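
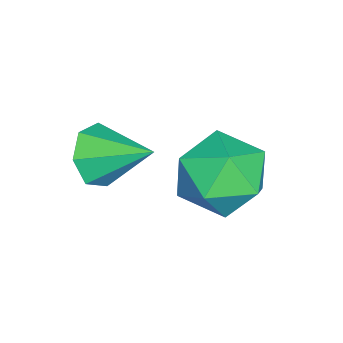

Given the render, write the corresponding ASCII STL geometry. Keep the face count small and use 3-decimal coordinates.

solid 
facet normal -0.136 -0.878 -0.458
outer loop
vertex 2.972 -0.33 0.144
vertex 2.731 -0.569 0.674
vertex 2.431 -0.277 0.203
endloop
endfacet
facet normal 0.015 0.807 -0.591
outer loop
vertex 2.972 -0.33 0.144
vertex 2.431 -0.277 0.203
vertex 2.889 0.449 1.206
endloop
endfacet
facet normal -0.137 -0.879 -0.457
outer loop
vertex 2.431 -0.277 0.203
vertex 2.731 -0.569 0.674
vertex 2.116 -0.444 0.618
endloop
endfacet
facet normal -0.664 0.716 -0.215
outer loop
vertex 2.431 -0.277 0.203
vertex 2.116 -0.444 0.618
vertex 2.889 0.449 1.206
endloop
endfacet
facet normal -0.136 -0.877 -0.460
outer loop
vertex 2.116 -0.444 0.618
vertex 2.731 -0.569 0.674
vertex 2.264 -0.706 1.074
endloop
endfacet
facet normal -0.796 0.376 0.475
outer loop
vertex 2.116 -0.444 0.618
vertex 2.264 -0.706 1.074
vertex 2.889 0.449 1.206
endloop
endfacet
facet normal -0.135 -0.878 -0.458
outer loop
vertex 2.264 -0.706 1.074
vertex 2.731 -0.569 0.674
vertex 2.763 -0.864 1.23
endloop
endfacet
facet normal -0.285 0.045 0.957
outer loop
vertex 2.264 -0.706 1.074
vertex 2.763 -0.864 1.23
vertex 2.889 0.449 1.206
endloop
endfacet
facet normal -0.137 -0.878 -0.458
outer loop
vertex 2.763 -0.864 1.23
vertex 2.731 -0.569 0.674
vertex 3.238 -0.801 0.967
endloop
endfacet
facet normal 0.487 -0.031 0.873
outer loop
vertex 2.763 -0.864 1.23
vertex 3.238 -0.801 0.967
vertex 2.889 0.449 1.206
endloop
endfacet
facet normal -0.137 -0.878 -0.458
outer loop
vertex 3.238 -0.801 0.967
vertex 2.731 -0.569 0.674
vertex 3.331 -0.563 0.483
endloop
endfacet
facet normal 0.937 0.208 0.282
outer loop
vertex 3.238 -0.801 0.967
vertex 3.331 -0.563 0.483
vertex 2.889 0.449 1.206
endloop
endfacet
facet normal -0.137 -0.878 -0.458
outer loop
vertex 3.331 -0.563 0.483
vertex 2.731 -0.569 0.674
vertex 2.972 -0.33 0.144
endloop
endfacet
facet normal 0.726 0.581 -0.369
outer loop
vertex 3.331 -0.563 0.483
vertex 2.972 -0.33 0.144
vertex 2.889 0.449 1.206
endloop
endfacet
facet normal -0.311 0.304 0.900
outer loop
vertex 1.02 1.805 -0.155
vertex 0.93 0.934 0.108
vertex 1.724 1.371 0.235
endloop
endfacet
facet normal 0.139 0.777 0.614
outer loop
vertex 1.02 1.805 -0.155
vertex 1.724 1.371 0.235
vertex 1.866 1.915 -0.486
endloop
endfacet
facet normal -0.133 0.991 -0.010
outer loop
vertex 1.02 1.805 -0.155
vertex 1.866 1.915 -0.486
vertex 1.16 1.815 -1.059
endloop
endfacet
facet normal -0.751 0.651 -0.109
outer loop
vertex 1.02 1.805 -0.155
vertex 1.16 1.815 -1.059
vertex 0.581 1.209 -0.692
endloop
endfacet
facet normal -0.862 0.226 0.454
outer loop
vertex 1.02 1.805 -0.155
vertex 0.581 1.209 -0.692
vertex 0.93 0.934 0.108
endloop
endfacet
facet normal 0.756 0.442 0.482
outer loop
vertex 1.866 1.915 -0.486
vertex 1.724 1.371 0.235
vertex 2.299 1.111 -0.428
endloop
endfacet
facet normal 0.027 -0.323 0.946
outer loop
vertex 1.724 1.371 0.235
vertex 0.93 0.934 0.108
vertex 1.72 0.505 -0.061
endloop
endfacet
facet normal -0.865 -0.450 0.223
outer loop
vertex 0.93 0.934 0.108
vertex 0.581 1.209 -0.692
vertex 1.014 0.405 -0.634
endloop
endfacet
facet normal -0.685 0.238 -0.688
outer loop
vertex 0.581 1.209 -0.692
vertex 1.16 1.815 -1.059
vertex 1.156 0.949 -1.355
endloop
endfacet
facet normal 0.316 0.789 -0.527
outer loop
vertex 1.16 1.815 -1.059
vertex 1.866 1.915 -0.486
vertex 1.95 1.386 -1.228
endloop
endfacet
facet normal 0.751 -0.651 0.109
outer loop
vertex 1.86 0.515 -0.965
vertex 2.299 1.111 -0.428
vertex 1.72 0.505 -0.061
endloop
endfacet
facet normal 0.133 -0.991 0.010
outer loop
vertex 1.86 0.515 -0.965
vertex 1.72 0.505 -0.061
vertex 1.014 0.405 -0.634
endloop
endfacet
facet normal -0.139 -0.777 -0.614
outer loop
vertex 1.86 0.515 -0.965
vertex 1.014 0.405 -0.634
vertex 1.156 0.949 -1.355
endloop
endfacet
facet normal 0.311 -0.304 -0.900
outer loop
vertex 1.86 0.515 -0.965
vertex 1.156 0.949 -1.355
vertex 1.95 1.386 -1.228
endloop
endfacet
facet normal 0.862 -0.226 -0.454
outer loop
vertex 1.86 0.515 -0.965
vertex 1.95 1.386 -1.228
vertex 2.299 1.111 -0.428
endloop
endfacet
facet normal 0.685 -0.238 0.688
outer loop
vertex 1.72 0.505 -0.061
vertex 2.299 1.111 -0.428
vertex 1.724 1.371 0.235
endloop
endfacet
facet normal -0.316 -0.789 0.527
outer loop
vertex 1.014 0.405 -0.634
vertex 1.72 0.505 -0.061
vertex 0.93 0.934 0.108
endloop
endfacet
facet normal -0.756 -0.442 -0.482
outer loop
vertex 1.156 0.949 -1.355
vertex 1.014 0.405 -0.634
vertex 0.581 1.209 -0.692
endloop
endfacet
facet normal -0.027 0.323 -0.946
outer loop
vertex 1.95 1.386 -1.228
vertex 1.156 0.949 -1.355
vertex 1.16 1.815 -1.059
endloop
endfacet
facet normal 0.865 0.450 -0.223
outer loop
vertex 2.299 1.111 -0.428
vertex 1.95 1.386 -1.228
vertex 1.866 1.915 -0.486
endloop
endfacet

endsolid


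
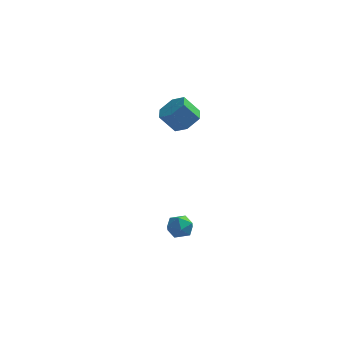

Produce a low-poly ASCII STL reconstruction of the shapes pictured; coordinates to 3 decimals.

solid 
facet normal 0.601 0.131 -0.788
outer loop
vertex -2.505 0.843 2.85
vertex -3.056 0.326 2.344
vertex -3.191 1.224 2.39
endloop
endfacet
facet normal 0.264 0.899 0.350
outer loop
vertex -2.505 0.843 2.85
vertex -3.191 1.224 2.39
vertex -3.293 0.672 3.883
endloop
endfacet
facet normal 0.264 0.899 0.350
outer loop
vertex -3.293 0.672 3.883
vertex -3.191 1.224 2.39
vertex -3.979 1.053 3.422
endloop
endfacet
facet normal -0.602 -0.131 0.788
outer loop
vertex -3.293 0.672 3.883
vertex -3.979 1.053 3.422
vertex -3.844 0.154 3.376
endloop
endfacet
facet normal 0.602 0.131 -0.788
outer loop
vertex -3.191 1.224 2.39
vertex -3.056 0.326 2.344
vertex -3.742 0.707 1.883
endloop
endfacet
facet normal -0.520 0.812 -0.263
outer loop
vertex -3.191 1.224 2.39
vertex -3.742 0.707 1.883
vertex -3.979 1.053 3.422
endloop
endfacet
facet normal -0.521 0.812 -0.263
outer loop
vertex -3.979 1.053 3.422
vertex -3.742 0.707 1.883
vertex -4.53 0.536 2.916
endloop
endfacet
facet normal -0.601 -0.131 0.788
outer loop
vertex -3.979 1.053 3.422
vertex -4.53 0.536 2.916
vertex -3.844 0.154 3.376
endloop
endfacet
facet normal 0.602 0.131 -0.788
outer loop
vertex -3.742 0.707 1.883
vertex -3.056 0.326 2.344
vertex -3.607 -0.192 1.837
endloop
endfacet
facet normal -0.785 -0.087 -0.613
outer loop
vertex -3.742 0.707 1.883
vertex -3.607 -0.192 1.837
vertex -4.53 0.536 2.916
endloop
endfacet
facet normal -0.785 -0.087 -0.613
outer loop
vertex -4.53 0.536 2.916
vertex -3.607 -0.192 1.837
vertex -4.395 -0.363 2.87
endloop
endfacet
facet normal -0.601 -0.131 0.788
outer loop
vertex -4.53 0.536 2.916
vertex -4.395 -0.363 2.87
vertex -3.844 0.154 3.376
endloop
endfacet
facet normal 0.602 0.131 -0.788
outer loop
vertex -3.607 -0.192 1.837
vertex -3.056 0.326 2.344
vertex -2.921 -0.573 2.298
endloop
endfacet
facet normal -0.264 -0.899 -0.350
outer loop
vertex -3.607 -0.192 1.837
vertex -2.921 -0.573 2.298
vertex -4.395 -0.363 2.87
endloop
endfacet
facet normal -0.264 -0.899 -0.350
outer loop
vertex -4.395 -0.363 2.87
vertex -2.921 -0.573 2.298
vertex -3.709 -0.744 3.33
endloop
endfacet
facet normal -0.601 -0.131 0.788
outer loop
vertex -4.395 -0.363 2.87
vertex -3.709 -0.744 3.33
vertex -3.844 0.154 3.376
endloop
endfacet
facet normal 0.601 0.131 -0.788
outer loop
vertex -2.921 -0.573 2.298
vertex -3.056 0.326 2.344
vertex -2.37 -0.056 2.804
endloop
endfacet
facet normal 0.521 -0.812 0.263
outer loop
vertex -2.921 -0.573 2.298
vertex -2.37 -0.056 2.804
vertex -3.709 -0.744 3.33
endloop
endfacet
facet normal 0.521 -0.812 0.263
outer loop
vertex -3.709 -0.744 3.33
vertex -2.37 -0.056 2.804
vertex -3.158 -0.227 3.837
endloop
endfacet
facet normal -0.602 -0.131 0.788
outer loop
vertex -3.709 -0.744 3.33
vertex -3.158 -0.227 3.837
vertex -3.844 0.154 3.376
endloop
endfacet
facet normal 0.601 0.131 -0.788
outer loop
vertex -2.37 -0.056 2.804
vertex -3.056 0.326 2.344
vertex -2.505 0.843 2.85
endloop
endfacet
facet normal 0.785 0.087 0.613
outer loop
vertex -2.37 -0.056 2.804
vertex -2.505 0.843 2.85
vertex -3.158 -0.227 3.837
endloop
endfacet
facet normal 0.785 0.087 0.613
outer loop
vertex -3.158 -0.227 3.837
vertex -2.505 0.843 2.85
vertex -3.293 0.672 3.883
endloop
endfacet
facet normal -0.602 -0.131 0.788
outer loop
vertex -3.158 -0.227 3.837
vertex -3.293 0.672 3.883
vertex -3.844 0.154 3.376
endloop
endfacet
facet normal 0.422 0.200 0.884
outer loop
vertex -2.798 -1.769 -3.413
vertex -3.045 -2.476 -3.135
vertex -2.332 -2.413 -3.49
endloop
endfacet
facet normal 0.777 0.520 0.354
outer loop
vertex -2.798 -1.769 -3.413
vertex -2.332 -2.413 -3.49
vertex -2.402 -1.896 -4.095
endloop
endfacet
facet normal 0.321 0.947 0.010
outer loop
vertex -2.798 -1.769 -3.413
vertex -2.402 -1.896 -4.095
vertex -3.159 -1.639 -4.114
endloop
endfacet
facet normal -0.316 0.890 0.328
outer loop
vertex -2.798 -1.769 -3.413
vertex -3.159 -1.639 -4.114
vertex -3.556 -1.998 -3.521
endloop
endfacet
facet normal -0.253 0.429 0.867
outer loop
vertex -2.798 -1.769 -3.413
vertex -3.556 -1.998 -3.521
vertex -3.045 -2.476 -3.135
endloop
endfacet
facet normal 0.995 0.016 -0.101
outer loop
vertex -2.402 -1.896 -4.095
vertex -2.332 -2.413 -3.49
vertex -2.404 -2.682 -4.239
endloop
endfacet
facet normal 0.421 -0.502 0.756
outer loop
vertex -2.332 -2.413 -3.49
vertex -3.045 -2.476 -3.135
vertex -2.801 -3.041 -3.646
endloop
endfacet
facet normal -0.673 -0.132 0.728
outer loop
vertex -3.045 -2.476 -3.135
vertex -3.556 -1.998 -3.521
vertex -3.558 -2.784 -3.665
endloop
endfacet
facet normal -0.775 0.615 -0.146
outer loop
vertex -3.556 -1.998 -3.521
vertex -3.159 -1.639 -4.114
vertex -3.628 -2.267 -4.27
endloop
endfacet
facet normal 0.257 0.707 -0.659
outer loop
vertex -3.159 -1.639 -4.114
vertex -2.402 -1.896 -4.095
vertex -2.915 -2.204 -4.625
endloop
endfacet
facet normal 0.316 -0.890 -0.328
outer loop
vertex -3.162 -2.911 -4.347
vertex -2.404 -2.682 -4.239
vertex -2.801 -3.041 -3.646
endloop
endfacet
facet normal -0.321 -0.947 -0.010
outer loop
vertex -3.162 -2.911 -4.347
vertex -2.801 -3.041 -3.646
vertex -3.558 -2.784 -3.665
endloop
endfacet
facet normal -0.777 -0.520 -0.354
outer loop
vertex -3.162 -2.911 -4.347
vertex -3.558 -2.784 -3.665
vertex -3.628 -2.267 -4.27
endloop
endfacet
facet normal -0.422 -0.200 -0.884
outer loop
vertex -3.162 -2.911 -4.347
vertex -3.628 -2.267 -4.27
vertex -2.915 -2.204 -4.625
endloop
endfacet
facet normal 0.253 -0.429 -0.867
outer loop
vertex -3.162 -2.911 -4.347
vertex -2.915 -2.204 -4.625
vertex -2.404 -2.682 -4.239
endloop
endfacet
facet normal 0.775 -0.615 0.146
outer loop
vertex -2.801 -3.041 -3.646
vertex -2.404 -2.682 -4.239
vertex -2.332 -2.413 -3.49
endloop
endfacet
facet normal -0.257 -0.707 0.659
outer loop
vertex -3.558 -2.784 -3.665
vertex -2.801 -3.041 -3.646
vertex -3.045 -2.476 -3.135
endloop
endfacet
facet normal -0.995 -0.016 0.101
outer loop
vertex -3.628 -2.267 -4.27
vertex -3.558 -2.784 -3.665
vertex -3.556 -1.998 -3.521
endloop
endfacet
facet normal -0.421 0.502 -0.756
outer loop
vertex -2.915 -2.204 -4.625
vertex -3.628 -2.267 -4.27
vertex -3.159 -1.639 -4.114
endloop
endfacet
facet normal 0.673 0.132 -0.728
outer loop
vertex -2.404 -2.682 -4.239
vertex -2.915 -2.204 -4.625
vertex -2.402 -1.896 -4.095
endloop
endfacet

endsolid


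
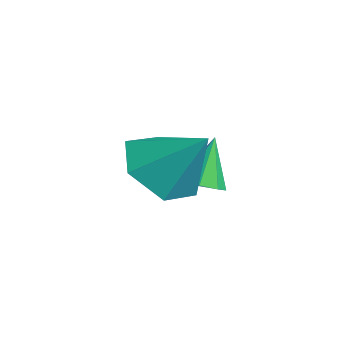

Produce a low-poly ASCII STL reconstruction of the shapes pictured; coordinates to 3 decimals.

solid 
facet normal -0.514 -0.482 -0.710
outer loop
vertex 0.743 1.901 -2.25
vertex 0.344 1.229 -1.505
vertex -0.181 2.142 -1.745
endloop
endfacet
facet normal 0.199 0.975 -0.102
outer loop
vertex 0.743 1.901 -2.25
vertex -0.181 2.142 -1.745
vertex 1.176 2.011 -0.355
endloop
endfacet
facet normal -0.514 -0.482 -0.709
outer loop
vertex -0.181 2.142 -1.745
vertex 0.344 1.229 -1.505
vertex -0.58 1.47 -0.999
endloop
endfacet
facet normal -0.414 0.775 0.477
outer loop
vertex -0.181 2.142 -1.745
vertex -0.58 1.47 -0.999
vertex 1.176 2.011 -0.355
endloop
endfacet
facet normal -0.514 -0.483 -0.709
outer loop
vertex -0.58 1.47 -0.999
vertex 0.344 1.229 -1.505
vertex -0.055 0.558 -0.759
endloop
endfacet
facet normal -0.355 0.041 0.934
outer loop
vertex -0.58 1.47 -0.999
vertex -0.055 0.558 -0.759
vertex 1.176 2.011 -0.355
endloop
endfacet
facet normal -0.514 -0.483 -0.709
outer loop
vertex -0.055 0.558 -0.759
vertex 0.344 1.229 -1.505
vertex 0.868 0.317 -1.264
endloop
endfacet
facet normal 0.315 -0.493 0.811
outer loop
vertex -0.055 0.558 -0.759
vertex 0.868 0.317 -1.264
vertex 1.176 2.011 -0.355
endloop
endfacet
facet normal -0.514 -0.483 -0.709
outer loop
vertex 0.868 0.317 -1.264
vertex 0.344 1.229 -1.505
vertex 1.267 0.988 -2.01
endloop
endfacet
facet normal 0.927 -0.293 0.232
outer loop
vertex 0.868 0.317 -1.264
vertex 1.267 0.988 -2.01
vertex 1.176 2.011 -0.355
endloop
endfacet
facet normal -0.514 -0.482 -0.710
outer loop
vertex 1.267 0.988 -2.01
vertex 0.344 1.229 -1.505
vertex 0.743 1.901 -2.25
endloop
endfacet
facet normal 0.870 0.440 -0.224
outer loop
vertex 1.267 0.988 -2.01
vertex 0.743 1.901 -2.25
vertex 1.176 2.011 -0.355
endloop
endfacet
facet normal 0.309 -0.348 -0.885
outer loop
vertex -1.393 2.737 -3.122
vertex -1.9 2.952 -3.384
vertex -1.343 3.175 -3.277
endloop
endfacet
facet normal 0.772 0.132 0.622
outer loop
vertex -1.393 2.737 -3.122
vertex -1.343 3.175 -3.277
vertex -2.36 3.468 -2.076
endloop
endfacet
facet normal 0.310 -0.349 -0.884
outer loop
vertex -1.343 3.175 -3.277
vertex -1.9 2.952 -3.384
vertex -1.619 3.482 -3.495
endloop
endfacet
facet normal 0.585 0.748 0.313
outer loop
vertex -1.343 3.175 -3.277
vertex -1.619 3.482 -3.495
vertex -2.36 3.468 -2.076
endloop
endfacet
facet normal 0.310 -0.350 -0.884
outer loop
vertex -1.619 3.482 -3.495
vertex -1.9 2.952 -3.384
vertex -2.06 3.478 -3.648
endloop
endfacet
facet normal -0.011 1.000 0.004
outer loop
vertex -1.619 3.482 -3.495
vertex -2.06 3.478 -3.648
vertex -2.36 3.468 -2.076
endloop
endfacet
facet normal 0.311 -0.349 -0.884
outer loop
vertex -2.06 3.478 -3.648
vertex -1.9 2.952 -3.384
vertex -2.408 3.166 -3.647
endloop
endfacet
facet normal -0.663 0.739 -0.122
outer loop
vertex -2.06 3.478 -3.648
vertex -2.408 3.166 -3.647
vertex -2.36 3.468 -2.076
endloop
endfacet
facet normal 0.311 -0.349 -0.884
outer loop
vertex -2.408 3.166 -3.647
vertex -1.9 2.952 -3.384
vertex -2.458 2.729 -3.492
endloop
endfacet
facet normal -0.993 0.116 0.008
outer loop
vertex -2.408 3.166 -3.647
vertex -2.458 2.729 -3.492
vertex -2.36 3.468 -2.076
endloop
endfacet
facet normal 0.311 -0.349 -0.884
outer loop
vertex -2.458 2.729 -3.492
vertex -1.9 2.952 -3.384
vertex -2.182 2.422 -3.274
endloop
endfacet
facet normal -0.806 -0.500 0.317
outer loop
vertex -2.458 2.729 -3.492
vertex -2.182 2.422 -3.274
vertex -2.36 3.468 -2.076
endloop
endfacet
facet normal 0.309 -0.348 -0.885
outer loop
vertex -2.182 2.422 -3.274
vertex -1.9 2.952 -3.384
vertex -1.741 2.425 -3.121
endloop
endfacet
facet normal -0.212 -0.752 0.625
outer loop
vertex -2.182 2.422 -3.274
vertex -1.741 2.425 -3.121
vertex -2.36 3.468 -2.076
endloop
endfacet
facet normal 0.310 -0.348 -0.885
outer loop
vertex -1.741 2.425 -3.121
vertex -1.9 2.952 -3.384
vertex -1.393 2.737 -3.122
endloop
endfacet
facet normal 0.442 -0.490 0.751
outer loop
vertex -1.741 2.425 -3.121
vertex -1.393 2.737 -3.122
vertex -2.36 3.468 -2.076
endloop
endfacet

endsolid


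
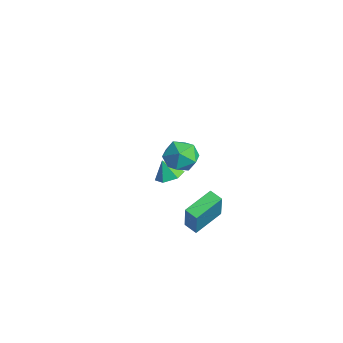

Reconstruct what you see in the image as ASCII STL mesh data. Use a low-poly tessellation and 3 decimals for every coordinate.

solid 
facet normal 0.351 0.224 -0.909
outer loop
vertex -1.979 -0.162 -3.988
vertex -2.811 -0.28 -4.338
vertex -2.556 0.541 -4.037
endloop
endfacet
facet normal 0.396 0.383 0.834
outer loop
vertex -1.979 -0.162 -3.988
vertex -2.556 0.541 -4.037
vertex -3.249 -0.56 -3.202
endloop
endfacet
facet normal 0.351 0.224 -0.909
outer loop
vertex -2.556 0.541 -4.037
vertex -2.811 -0.28 -4.338
vertex -3.388 0.423 -4.387
endloop
endfacet
facet normal -0.360 0.697 0.620
outer loop
vertex -2.556 0.541 -4.037
vertex -3.388 0.423 -4.387
vertex -3.249 -0.56 -3.202
endloop
endfacet
facet normal 0.351 0.225 -0.909
outer loop
vertex -3.388 0.423 -4.387
vertex -2.811 -0.28 -4.338
vertex -3.642 -0.398 -4.688
endloop
endfacet
facet normal -0.943 0.193 0.270
outer loop
vertex -3.388 0.423 -4.387
vertex -3.642 -0.398 -4.688
vertex -3.249 -0.56 -3.202
endloop
endfacet
facet normal 0.351 0.225 -0.909
outer loop
vertex -3.642 -0.398 -4.688
vertex -2.811 -0.28 -4.338
vertex -3.065 -1.1 -4.639
endloop
endfacet
facet normal -0.770 -0.623 0.136
outer loop
vertex -3.642 -0.398 -4.688
vertex -3.065 -1.1 -4.639
vertex -3.249 -0.56 -3.202
endloop
endfacet
facet normal 0.351 0.225 -0.909
outer loop
vertex -3.065 -1.1 -4.639
vertex -2.811 -0.28 -4.338
vertex -2.234 -0.982 -4.289
endloop
endfacet
facet normal -0.014 -0.937 0.350
outer loop
vertex -3.065 -1.1 -4.639
vertex -2.234 -0.982 -4.289
vertex -3.249 -0.56 -3.202
endloop
endfacet
facet normal 0.351 0.225 -0.909
outer loop
vertex -2.234 -0.982 -4.289
vertex -2.811 -0.28 -4.338
vertex -1.979 -0.162 -3.988
endloop
endfacet
facet normal 0.569 -0.433 0.699
outer loop
vertex -2.234 -0.982 -4.289
vertex -1.979 -0.162 -3.988
vertex -3.249 -0.56 -3.202
endloop
endfacet
facet normal -0.951 0.235 -0.199
outer loop
vertex 3.207 -2.336 2.237
vertex 2.864 -3.12 2.951
vertex 3.046 -2.08 3.309
endloop
endfacet
facet normal -0.528 0.805 -0.271
outer loop
vertex 3.207 -2.336 2.237
vertex 3.046 -2.08 3.309
vertex 3.934 -1.68 2.768
endloop
endfacet
facet normal -0.031 0.649 -0.760
outer loop
vertex 3.207 -2.336 2.237
vertex 3.934 -1.68 2.768
vertex 4.301 -2.473 2.076
endloop
endfacet
facet normal -0.148 -0.016 -0.989
outer loop
vertex 3.207 -2.336 2.237
vertex 4.301 -2.473 2.076
vertex 3.639 -3.362 2.189
endloop
endfacet
facet normal -0.717 -0.272 -0.642
outer loop
vertex 3.207 -2.336 2.237
vertex 3.639 -3.362 2.189
vertex 2.864 -3.12 2.951
endloop
endfacet
facet normal -0.198 0.915 0.352
outer loop
vertex 3.934 -1.68 2.768
vertex 3.046 -2.08 3.309
vertex 4.041 -2.058 3.811
endloop
endfacet
facet normal -0.883 -0.007 0.469
outer loop
vertex 3.046 -2.08 3.309
vertex 2.864 -3.12 2.951
vertex 3.379 -2.947 3.924
endloop
endfacet
facet normal -0.503 -0.828 -0.248
outer loop
vertex 2.864 -3.12 2.951
vertex 3.639 -3.362 2.189
vertex 3.746 -3.74 3.232
endloop
endfacet
facet normal 0.417 -0.414 -0.809
outer loop
vertex 3.639 -3.362 2.189
vertex 4.301 -2.473 2.076
vertex 4.634 -3.34 2.691
endloop
endfacet
facet normal 0.606 0.663 -0.439
outer loop
vertex 4.301 -2.473 2.076
vertex 3.934 -1.68 2.768
vertex 4.816 -2.3 3.049
endloop
endfacet
facet normal 0.148 0.016 0.989
outer loop
vertex 4.473 -3.084 3.763
vertex 4.041 -2.058 3.811
vertex 3.379 -2.947 3.924
endloop
endfacet
facet normal 0.031 -0.649 0.760
outer loop
vertex 4.473 -3.084 3.763
vertex 3.379 -2.947 3.924
vertex 3.746 -3.74 3.232
endloop
endfacet
facet normal 0.528 -0.805 0.271
outer loop
vertex 4.473 -3.084 3.763
vertex 3.746 -3.74 3.232
vertex 4.634 -3.34 2.691
endloop
endfacet
facet normal 0.951 -0.235 0.199
outer loop
vertex 4.473 -3.084 3.763
vertex 4.634 -3.34 2.691
vertex 4.816 -2.3 3.049
endloop
endfacet
facet normal 0.717 0.272 0.642
outer loop
vertex 4.473 -3.084 3.763
vertex 4.816 -2.3 3.049
vertex 4.041 -2.058 3.811
endloop
endfacet
facet normal -0.417 0.414 0.809
outer loop
vertex 3.379 -2.947 3.924
vertex 4.041 -2.058 3.811
vertex 3.046 -2.08 3.309
endloop
endfacet
facet normal -0.606 -0.663 0.439
outer loop
vertex 3.746 -3.74 3.232
vertex 3.379 -2.947 3.924
vertex 2.864 -3.12 2.951
endloop
endfacet
facet normal 0.198 -0.915 -0.352
outer loop
vertex 4.634 -3.34 2.691
vertex 3.746 -3.74 3.232
vertex 3.639 -3.362 2.189
endloop
endfacet
facet normal 0.883 0.007 -0.469
outer loop
vertex 4.816 -2.3 3.049
vertex 4.634 -3.34 2.691
vertex 4.301 -2.473 2.076
endloop
endfacet
facet normal 0.503 0.828 0.248
outer loop
vertex 4.041 -2.058 3.811
vertex 4.816 -2.3 3.049
vertex 3.934 -1.68 2.768
endloop
endfacet
facet normal -0.885 -0.377 0.272
outer loop
vertex 2.238 -1.689 -3.06
vertex 1.623 0.146 -2.518
vertex 1.486 -1.354 -5.046
endloop
endfacet
facet normal 0.306 -0.913 -0.270
outer loop
vertex 2.257 -1.026 -5.282
vertex 2.238 -1.689 -3.06
vertex 1.486 -1.354 -5.046
endloop
endfacet
facet normal -0.886 -0.376 0.271
outer loop
vertex 1.486 -1.354 -5.046
vertex 1.623 0.146 -2.518
vertex 0.872 0.482 -4.504
endloop
endfacet
facet normal -0.349 0.156 -0.924
outer loop
vertex 0.872 0.482 -4.504
vertex 2.257 -1.026 -5.282
vertex 1.486 -1.354 -5.046
endloop
endfacet
facet normal 0.349 -0.156 0.924
outer loop
vertex 2.238 -1.689 -3.06
vertex 2.394 0.474 -2.754
vertex 1.623 0.146 -2.518
endloop
endfacet
facet normal 0.305 -0.913 -0.270
outer loop
vertex 3.008 -1.362 -3.296
vertex 2.238 -1.689 -3.06
vertex 2.257 -1.026 -5.282
endloop
endfacet
facet normal 0.349 -0.156 0.924
outer loop
vertex 3.008 -1.362 -3.296
vertex 2.394 0.474 -2.754
vertex 2.238 -1.689 -3.06
endloop
endfacet
facet normal -0.306 0.913 0.270
outer loop
vertex 1.623 0.146 -2.518
vertex 2.394 0.474 -2.754
vertex 0.872 0.482 -4.504
endloop
endfacet
facet normal -0.349 0.156 -0.924
outer loop
vertex 1.642 0.809 -4.74
vertex 2.257 -1.026 -5.282
vertex 0.872 0.482 -4.504
endloop
endfacet
facet normal -0.305 0.913 0.270
outer loop
vertex 0.872 0.482 -4.504
vertex 2.394 0.474 -2.754
vertex 1.642 0.809 -4.74
endloop
endfacet
facet normal 0.886 0.377 -0.271
outer loop
vertex 1.642 0.809 -4.74
vertex 3.008 -1.362 -3.296
vertex 2.257 -1.026 -5.282
endloop
endfacet
facet normal 0.886 0.376 -0.272
outer loop
vertex 2.394 0.474 -2.754
vertex 3.008 -1.362 -3.296
vertex 1.642 0.809 -4.74
endloop
endfacet

endsolid


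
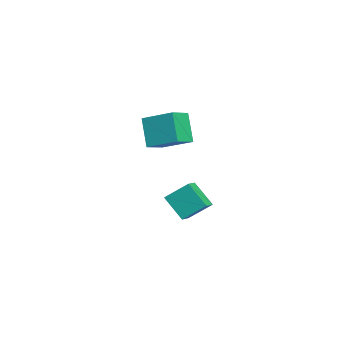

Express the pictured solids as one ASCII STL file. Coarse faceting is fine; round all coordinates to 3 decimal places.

solid 
facet normal -0.850 0.457 -0.264
outer loop
vertex -1.989 -2.605 2.978
vertex -1.266 -0.82 3.739
vertex -1.21 -2.171 1.221
endloop
endfacet
facet normal -0.349 -0.862 -0.368
outer loop
vertex -0.114 -2.76 1.561
vertex -1.989 -2.605 2.978
vertex -1.21 -2.171 1.221
endloop
endfacet
facet normal -0.850 0.456 -0.264
outer loop
vertex -1.21 -2.171 1.221
vertex -1.266 -0.82 3.739
vertex -0.488 -0.386 1.982
endloop
endfacet
facet normal 0.395 0.220 -0.892
outer loop
vertex -0.488 -0.386 1.982
vertex -0.114 -2.76 1.561
vertex -1.21 -2.171 1.221
endloop
endfacet
facet normal -0.395 -0.220 0.892
outer loop
vertex -1.989 -2.605 2.978
vertex -0.17 -1.409 4.079
vertex -1.266 -0.82 3.739
endloop
endfacet
facet normal -0.349 -0.862 -0.367
outer loop
vertex -0.892 -3.194 3.318
vertex -1.989 -2.605 2.978
vertex -0.114 -2.76 1.561
endloop
endfacet
facet normal -0.395 -0.221 0.892
outer loop
vertex -0.892 -3.194 3.318
vertex -0.17 -1.409 4.079
vertex -1.989 -2.605 2.978
endloop
endfacet
facet normal 0.349 0.862 0.368
outer loop
vertex -1.266 -0.82 3.739
vertex -0.17 -1.409 4.079
vertex -0.488 -0.386 1.982
endloop
endfacet
facet normal 0.395 0.220 -0.892
outer loop
vertex 0.609 -0.975 2.322
vertex -0.114 -2.76 1.561
vertex -0.488 -0.386 1.982
endloop
endfacet
facet normal 0.349 0.862 0.368
outer loop
vertex -0.488 -0.386 1.982
vertex -0.17 -1.409 4.079
vertex 0.609 -0.975 2.322
endloop
endfacet
facet normal 0.850 -0.457 0.264
outer loop
vertex 0.609 -0.975 2.322
vertex -0.892 -3.194 3.318
vertex -0.114 -2.76 1.561
endloop
endfacet
facet normal 0.850 -0.456 0.264
outer loop
vertex -0.17 -1.409 4.079
vertex -0.892 -3.194 3.318
vertex 0.609 -0.975 2.322
endloop
endfacet
facet normal -0.950 0.224 -0.218
outer loop
vertex -4.11 -2.361 -3.414
vertex -4.055 -1.021 -2.275
vertex -3.543 -1.255 -4.744
endloop
endfacet
facet normal -0.031 -0.762 -0.647
outer loop
vertex -2.765 -1.439 -4.565
vertex -4.11 -2.361 -3.414
vertex -3.543 -1.255 -4.744
endloop
endfacet
facet normal -0.950 0.224 -0.218
outer loop
vertex -3.543 -1.255 -4.744
vertex -4.055 -1.021 -2.275
vertex -3.488 0.085 -3.605
endloop
endfacet
facet normal 0.312 0.608 -0.730
outer loop
vertex -3.488 0.085 -3.605
vertex -2.765 -1.439 -4.565
vertex -3.543 -1.255 -4.744
endloop
endfacet
facet normal -0.312 -0.608 0.730
outer loop
vertex -4.11 -2.361 -3.414
vertex -3.277 -1.205 -2.096
vertex -4.055 -1.021 -2.275
endloop
endfacet
facet normal -0.031 -0.762 -0.647
outer loop
vertex -3.332 -2.545 -3.235
vertex -4.11 -2.361 -3.414
vertex -2.765 -1.439 -4.565
endloop
endfacet
facet normal -0.312 -0.608 0.730
outer loop
vertex -3.332 -2.545 -3.235
vertex -3.277 -1.205 -2.096
vertex -4.11 -2.361 -3.414
endloop
endfacet
facet normal 0.031 0.762 0.647
outer loop
vertex -4.055 -1.021 -2.275
vertex -3.277 -1.205 -2.096
vertex -3.488 0.085 -3.605
endloop
endfacet
facet normal 0.312 0.608 -0.730
outer loop
vertex -2.71 -0.099 -3.426
vertex -2.765 -1.439 -4.565
vertex -3.488 0.085 -3.605
endloop
endfacet
facet normal 0.031 0.762 0.647
outer loop
vertex -3.488 0.085 -3.605
vertex -3.277 -1.205 -2.096
vertex -2.71 -0.099 -3.426
endloop
endfacet
facet normal 0.950 -0.224 0.218
outer loop
vertex -2.71 -0.099 -3.426
vertex -3.332 -2.545 -3.235
vertex -2.765 -1.439 -4.565
endloop
endfacet
facet normal 0.950 -0.224 0.218
outer loop
vertex -3.277 -1.205 -2.096
vertex -3.332 -2.545 -3.235
vertex -2.71 -0.099 -3.426
endloop
endfacet

endsolid


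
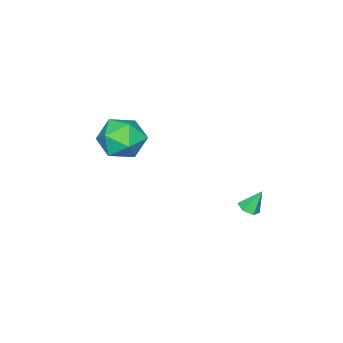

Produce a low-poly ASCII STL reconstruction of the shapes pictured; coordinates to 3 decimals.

solid 
facet normal 0.315 -0.359 -0.879
outer loop
vertex 1.29 3.411 -1.933
vertex 0.77 3.393 -2.112
vertex 1.072 3.847 -2.189
endloop
endfacet
facet normal 0.688 0.591 0.421
outer loop
vertex 1.29 3.411 -1.933
vertex 1.072 3.847 -2.189
vertex 0.39 3.827 -1.048
endloop
endfacet
facet normal 0.313 -0.358 -0.880
outer loop
vertex 1.072 3.847 -2.189
vertex 0.77 3.393 -2.112
vertex 0.552 3.829 -2.367
endloop
endfacet
facet normal -0.034 0.999 -0.003
outer loop
vertex 1.072 3.847 -2.189
vertex 0.552 3.829 -2.367
vertex 0.39 3.827 -1.048
endloop
endfacet
facet normal 0.316 -0.356 -0.879
outer loop
vertex 0.552 3.829 -2.367
vertex 0.77 3.393 -2.112
vertex 0.251 3.375 -2.291
endloop
endfacet
facet normal -0.837 0.538 -0.102
outer loop
vertex 0.552 3.829 -2.367
vertex 0.251 3.375 -2.291
vertex 0.39 3.827 -1.048
endloop
endfacet
facet normal 0.315 -0.359 -0.878
outer loop
vertex 0.251 3.375 -2.291
vertex 0.77 3.393 -2.112
vertex 0.469 2.94 -2.035
endloop
endfacet
facet normal -0.918 -0.329 0.222
outer loop
vertex 0.251 3.375 -2.291
vertex 0.469 2.94 -2.035
vertex 0.39 3.827 -1.048
endloop
endfacet
facet normal 0.315 -0.359 -0.879
outer loop
vertex 0.469 2.94 -2.035
vertex 0.77 3.393 -2.112
vertex 0.989 2.958 -1.856
endloop
endfacet
facet normal -0.197 -0.737 0.647
outer loop
vertex 0.469 2.94 -2.035
vertex 0.989 2.958 -1.856
vertex 0.39 3.827 -1.048
endloop
endfacet
facet normal 0.315 -0.359 -0.879
outer loop
vertex 0.989 2.958 -1.856
vertex 0.77 3.393 -2.112
vertex 1.29 3.411 -1.933
endloop
endfacet
facet normal 0.606 -0.276 0.746
outer loop
vertex 0.989 2.958 -1.856
vertex 1.29 3.411 -1.933
vertex 0.39 3.827 -1.048
endloop
endfacet
facet normal 0.047 0.853 0.519
outer loop
vertex 1.614 -1.446 0.995
vertex 2.149 -2.049 1.938
vertex 2.85 -1.545 1.047
endloop
endfacet
facet normal 0.086 0.980 -0.182
outer loop
vertex 1.614 -1.446 0.995
vertex 2.85 -1.545 1.047
vertex 2.26 -1.694 -0.034
endloop
endfacet
facet normal -0.502 0.715 -0.487
outer loop
vertex 1.614 -1.446 0.995
vertex 2.26 -1.694 -0.034
vertex 1.195 -2.29 0.188
endloop
endfacet
facet normal -0.905 0.425 0.025
outer loop
vertex 1.614 -1.446 0.995
vertex 1.195 -2.29 0.188
vertex 1.126 -2.509 1.408
endloop
endfacet
facet normal -0.565 0.511 0.648
outer loop
vertex 1.614 -1.446 0.995
vertex 1.126 -2.509 1.408
vertex 2.149 -2.049 1.938
endloop
endfacet
facet normal 0.648 0.622 -0.439
outer loop
vertex 2.26 -1.694 -0.034
vertex 2.85 -1.545 1.047
vertex 3.194 -2.451 0.272
endloop
endfacet
facet normal 0.584 0.418 0.696
outer loop
vertex 2.85 -1.545 1.047
vertex 2.149 -2.049 1.938
vertex 3.125 -2.67 1.492
endloop
endfacet
facet normal -0.407 -0.137 0.903
outer loop
vertex 2.149 -2.049 1.938
vertex 1.126 -2.509 1.408
vertex 2.06 -3.266 1.714
endloop
endfacet
facet normal -0.956 -0.275 -0.103
outer loop
vertex 1.126 -2.509 1.408
vertex 1.195 -2.29 0.188
vertex 1.47 -3.415 0.633
endloop
endfacet
facet normal -0.303 0.194 -0.933
outer loop
vertex 1.195 -2.29 0.188
vertex 2.26 -1.694 -0.034
vertex 2.171 -2.911 -0.258
endloop
endfacet
facet normal 0.905 -0.425 -0.025
outer loop
vertex 2.706 -3.514 0.685
vertex 3.194 -2.451 0.272
vertex 3.125 -2.67 1.492
endloop
endfacet
facet normal 0.502 -0.715 0.487
outer loop
vertex 2.706 -3.514 0.685
vertex 3.125 -2.67 1.492
vertex 2.06 -3.266 1.714
endloop
endfacet
facet normal -0.086 -0.980 0.182
outer loop
vertex 2.706 -3.514 0.685
vertex 2.06 -3.266 1.714
vertex 1.47 -3.415 0.633
endloop
endfacet
facet normal -0.047 -0.853 -0.519
outer loop
vertex 2.706 -3.514 0.685
vertex 1.47 -3.415 0.633
vertex 2.171 -2.911 -0.258
endloop
endfacet
facet normal 0.565 -0.511 -0.648
outer loop
vertex 2.706 -3.514 0.685
vertex 2.171 -2.911 -0.258
vertex 3.194 -2.451 0.272
endloop
endfacet
facet normal 0.956 0.275 0.103
outer loop
vertex 3.125 -2.67 1.492
vertex 3.194 -2.451 0.272
vertex 2.85 -1.545 1.047
endloop
endfacet
facet normal 0.303 -0.194 0.933
outer loop
vertex 2.06 -3.266 1.714
vertex 3.125 -2.67 1.492
vertex 2.149 -2.049 1.938
endloop
endfacet
facet normal -0.648 -0.622 0.439
outer loop
vertex 1.47 -3.415 0.633
vertex 2.06 -3.266 1.714
vertex 1.126 -2.509 1.408
endloop
endfacet
facet normal -0.584 -0.418 -0.696
outer loop
vertex 2.171 -2.911 -0.258
vertex 1.47 -3.415 0.633
vertex 1.195 -2.29 0.188
endloop
endfacet
facet normal 0.407 0.137 -0.903
outer loop
vertex 3.194 -2.451 0.272
vertex 2.171 -2.911 -0.258
vertex 2.26 -1.694 -0.034
endloop
endfacet

endsolid


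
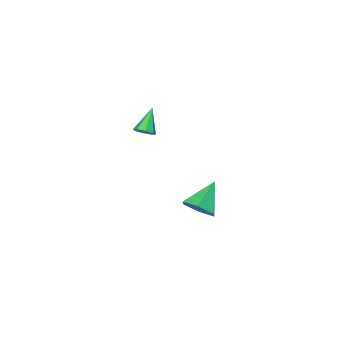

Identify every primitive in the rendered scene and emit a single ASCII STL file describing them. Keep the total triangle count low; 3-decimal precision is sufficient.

solid 
facet normal 0.770 0.232 -0.595
outer loop
vertex 4.322 1.883 -0.064
vertex 3.823 2.298 -0.548
vertex 4.189 2.67 0.071
endloop
endfacet
facet normal 0.242 -0.124 0.962
outer loop
vertex 4.322 1.883 -0.064
vertex 4.189 2.67 0.071
vertex 2.637 1.942 0.368
endloop
endfacet
facet normal 0.770 0.231 -0.594
outer loop
vertex 4.189 2.67 0.071
vertex 3.823 2.298 -0.548
vertex 3.69 3.086 -0.414
endloop
endfacet
facet normal -0.167 0.657 0.735
outer loop
vertex 4.189 2.67 0.071
vertex 3.69 3.086 -0.414
vertex 2.637 1.942 0.368
endloop
endfacet
facet normal 0.770 0.231 -0.595
outer loop
vertex 3.69 3.086 -0.414
vertex 3.823 2.298 -0.548
vertex 3.324 2.713 -1.033
endloop
endfacet
facet normal -0.729 0.684 0.019
outer loop
vertex 3.69 3.086 -0.414
vertex 3.324 2.713 -1.033
vertex 2.637 1.942 0.368
endloop
endfacet
facet normal 0.770 0.230 -0.595
outer loop
vertex 3.324 2.713 -1.033
vertex 3.823 2.298 -0.548
vertex 3.456 1.925 -1.167
endloop
endfacet
facet normal -0.881 -0.068 -0.469
outer loop
vertex 3.324 2.713 -1.033
vertex 3.456 1.925 -1.167
vertex 2.637 1.942 0.368
endloop
endfacet
facet normal 0.770 0.231 -0.595
outer loop
vertex 3.456 1.925 -1.167
vertex 3.823 2.298 -0.548
vertex 3.955 1.51 -0.683
endloop
endfacet
facet normal -0.471 -0.848 -0.242
outer loop
vertex 3.456 1.925 -1.167
vertex 3.955 1.51 -0.683
vertex 2.637 1.942 0.368
endloop
endfacet
facet normal 0.770 0.231 -0.595
outer loop
vertex 3.955 1.51 -0.683
vertex 3.823 2.298 -0.548
vertex 4.322 1.883 -0.064
endloop
endfacet
facet normal 0.091 -0.876 0.474
outer loop
vertex 3.955 1.51 -0.683
vertex 4.322 1.883 -0.064
vertex 2.637 1.942 0.368
endloop
endfacet
facet normal 0.637 0.367 -0.678
outer loop
vertex 2.296 -3.897 0.118
vertex 1.943 -3.541 -0.021
vertex 2.327 -3.561 0.329
endloop
endfacet
facet normal 0.511 -0.491 0.706
outer loop
vertex 2.296 -3.897 0.118
vertex 2.327 -3.561 0.329
vertex 1.077 -4.039 0.901
endloop
endfacet
facet normal 0.637 0.367 -0.678
outer loop
vertex 2.327 -3.561 0.329
vertex 1.943 -3.541 -0.021
vertex 2.134 -3.213 0.336
endloop
endfacet
facet normal 0.353 0.177 0.919
outer loop
vertex 2.327 -3.561 0.329
vertex 2.134 -3.213 0.336
vertex 1.077 -4.039 0.901
endloop
endfacet
facet normal 0.638 0.366 -0.678
outer loop
vertex 2.134 -3.213 0.336
vertex 1.943 -3.541 -0.021
vertex 1.829 -3.057 0.133
endloop
endfacet
facet normal -0.139 0.674 0.726
outer loop
vertex 2.134 -3.213 0.336
vertex 1.829 -3.057 0.133
vertex 1.077 -4.039 0.901
endloop
endfacet
facet normal 0.638 0.366 -0.677
outer loop
vertex 1.829 -3.057 0.133
vertex 1.943 -3.541 -0.021
vertex 1.591 -3.184 -0.16
endloop
endfacet
facet normal -0.671 0.702 0.241
outer loop
vertex 1.829 -3.057 0.133
vertex 1.591 -3.184 -0.16
vertex 1.077 -4.039 0.901
endloop
endfacet
facet normal 0.639 0.366 -0.677
outer loop
vertex 1.591 -3.184 -0.16
vertex 1.943 -3.541 -0.021
vertex 1.56 -3.52 -0.371
endloop
endfacet
facet normal -0.935 0.246 -0.255
outer loop
vertex 1.591 -3.184 -0.16
vertex 1.56 -3.52 -0.371
vertex 1.077 -4.039 0.901
endloop
endfacet
facet normal 0.639 0.366 -0.677
outer loop
vertex 1.56 -3.52 -0.371
vertex 1.943 -3.541 -0.021
vertex 1.753 -3.868 -0.377
endloop
endfacet
facet normal -0.777 -0.423 -0.467
outer loop
vertex 1.56 -3.52 -0.371
vertex 1.753 -3.868 -0.377
vertex 1.077 -4.039 0.901
endloop
endfacet
facet normal 0.637 0.368 -0.678
outer loop
vertex 1.753 -3.868 -0.377
vertex 1.943 -3.541 -0.021
vertex 2.058 -4.024 -0.175
endloop
endfacet
facet normal -0.287 -0.918 -0.275
outer loop
vertex 1.753 -3.868 -0.377
vertex 2.058 -4.024 -0.175
vertex 1.077 -4.039 0.901
endloop
endfacet
facet normal 0.637 0.368 -0.677
outer loop
vertex 2.058 -4.024 -0.175
vertex 1.943 -3.541 -0.021
vertex 2.296 -3.897 0.118
endloop
endfacet
facet normal 0.246 -0.946 0.211
outer loop
vertex 2.058 -4.024 -0.175
vertex 2.296 -3.897 0.118
vertex 1.077 -4.039 0.901
endloop
endfacet

endsolid


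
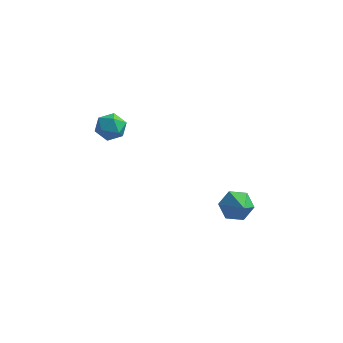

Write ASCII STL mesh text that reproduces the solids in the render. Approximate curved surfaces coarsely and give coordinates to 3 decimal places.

solid 
facet normal -0.339 0.694 -0.635
outer loop
vertex 2.06 3.57 -4.681
vertex 1.675 3.884 -4.132
vertex 2.369 4.1 -4.267
endloop
endfacet
facet normal 0.908 -0.310 -0.281
outer loop
vertex 2.06 3.57 -4.681
vertex 2.369 4.1 -4.267
vertex 2.265 2.676 -3.028
endloop
endfacet
facet normal -0.339 0.693 -0.636
outer loop
vertex 2.369 4.1 -4.267
vertex 1.675 3.884 -4.132
vertex 1.984 4.414 -3.719
endloop
endfacet
facet normal 0.853 0.306 0.424
outer loop
vertex 2.369 4.1 -4.267
vertex 1.984 4.414 -3.719
vertex 2.265 2.676 -3.028
endloop
endfacet
facet normal -0.340 0.693 -0.635
outer loop
vertex 1.984 4.414 -3.719
vertex 1.675 3.884 -4.132
vertex 1.289 4.197 -3.584
endloop
endfacet
facet normal 0.062 0.377 0.924
outer loop
vertex 1.984 4.414 -3.719
vertex 1.289 4.197 -3.584
vertex 2.265 2.676 -3.028
endloop
endfacet
facet normal -0.339 0.694 -0.635
outer loop
vertex 1.289 4.197 -3.584
vertex 1.675 3.884 -4.132
vertex 0.98 3.667 -3.998
endloop
endfacet
facet normal -0.674 -0.169 0.719
outer loop
vertex 1.289 4.197 -3.584
vertex 0.98 3.667 -3.998
vertex 2.265 2.676 -3.028
endloop
endfacet
facet normal -0.339 0.694 -0.635
outer loop
vertex 0.98 3.667 -3.998
vertex 1.675 3.884 -4.132
vertex 1.365 3.354 -4.546
endloop
endfacet
facet normal -0.618 -0.786 0.015
outer loop
vertex 0.98 3.667 -3.998
vertex 1.365 3.354 -4.546
vertex 2.265 2.676 -3.028
endloop
endfacet
facet normal -0.339 0.694 -0.635
outer loop
vertex 1.365 3.354 -4.546
vertex 1.675 3.884 -4.132
vertex 2.06 3.57 -4.681
endloop
endfacet
facet normal 0.172 -0.857 -0.485
outer loop
vertex 1.365 3.354 -4.546
vertex 2.06 3.57 -4.681
vertex 2.265 2.676 -3.028
endloop
endfacet
facet normal -0.622 0.631 0.464
outer loop
vertex -3.443 2.653 1.17
vertex -3.469 2.232 1.708
vertex -2.993 2.722 1.68
endloop
endfacet
facet normal -0.181 0.983 0.027
outer loop
vertex -3.443 2.653 1.17
vertex -2.993 2.722 1.68
vertex -2.785 2.778 1.031
endloop
endfacet
facet normal -0.271 0.725 -0.633
outer loop
vertex -3.443 2.653 1.17
vertex -2.785 2.778 1.031
vertex -3.133 2.322 0.658
endloop
endfacet
facet normal -0.769 0.213 -0.603
outer loop
vertex -3.443 2.653 1.17
vertex -3.133 2.322 0.658
vertex -3.555 1.985 1.077
endloop
endfacet
facet normal -0.985 0.155 0.074
outer loop
vertex -3.443 2.653 1.17
vertex -3.555 1.985 1.077
vertex -3.469 2.232 1.708
endloop
endfacet
facet normal 0.488 0.842 0.229
outer loop
vertex -2.785 2.778 1.031
vertex -2.993 2.722 1.68
vertex -2.405 2.435 1.483
endloop
endfacet
facet normal -0.226 0.273 0.935
outer loop
vertex -2.993 2.722 1.68
vertex -3.469 2.232 1.708
vertex -2.827 2.098 1.902
endloop
endfacet
facet normal -0.812 -0.497 0.305
outer loop
vertex -3.469 2.232 1.708
vertex -3.555 1.985 1.077
vertex -3.175 1.642 1.529
endloop
endfacet
facet normal -0.462 -0.404 -0.790
outer loop
vertex -3.555 1.985 1.077
vertex -3.133 2.322 0.658
vertex -2.967 1.698 0.88
endloop
endfacet
facet normal 0.342 0.425 -0.838
outer loop
vertex -3.133 2.322 0.658
vertex -2.785 2.778 1.031
vertex -2.491 2.188 0.852
endloop
endfacet
facet normal 0.769 -0.213 0.603
outer loop
vertex -2.517 1.767 1.39
vertex -2.405 2.435 1.483
vertex -2.827 2.098 1.902
endloop
endfacet
facet normal 0.271 -0.725 0.633
outer loop
vertex -2.517 1.767 1.39
vertex -2.827 2.098 1.902
vertex -3.175 1.642 1.529
endloop
endfacet
facet normal 0.181 -0.983 -0.027
outer loop
vertex -2.517 1.767 1.39
vertex -3.175 1.642 1.529
vertex -2.967 1.698 0.88
endloop
endfacet
facet normal 0.622 -0.631 -0.464
outer loop
vertex -2.517 1.767 1.39
vertex -2.967 1.698 0.88
vertex -2.491 2.188 0.852
endloop
endfacet
facet normal 0.985 -0.155 -0.074
outer loop
vertex -2.517 1.767 1.39
vertex -2.491 2.188 0.852
vertex -2.405 2.435 1.483
endloop
endfacet
facet normal 0.462 0.404 0.790
outer loop
vertex -2.827 2.098 1.902
vertex -2.405 2.435 1.483
vertex -2.993 2.722 1.68
endloop
endfacet
facet normal -0.342 -0.425 0.838
outer loop
vertex -3.175 1.642 1.529
vertex -2.827 2.098 1.902
vertex -3.469 2.232 1.708
endloop
endfacet
facet normal -0.488 -0.842 -0.229
outer loop
vertex -2.967 1.698 0.88
vertex -3.175 1.642 1.529
vertex -3.555 1.985 1.077
endloop
endfacet
facet normal 0.226 -0.273 -0.935
outer loop
vertex -2.491 2.188 0.852
vertex -2.967 1.698 0.88
vertex -3.133 2.322 0.658
endloop
endfacet
facet normal 0.812 0.497 -0.305
outer loop
vertex -2.405 2.435 1.483
vertex -2.491 2.188 0.852
vertex -2.785 2.778 1.031
endloop
endfacet

endsolid


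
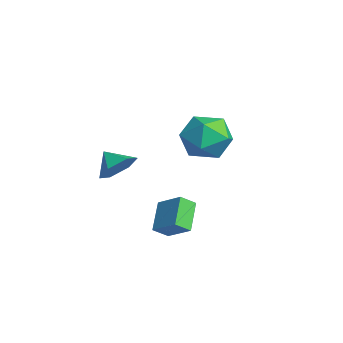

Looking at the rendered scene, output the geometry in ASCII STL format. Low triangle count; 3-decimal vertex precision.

solid 
facet normal 0.732 0.342 -0.589
outer loop
vertex -1.802 -3.2 -0.418
vertex -2.391 -2.563 -0.781
vertex -1.879 -2.351 -0.021
endloop
endfacet
facet normal 0.104 -0.414 0.905
outer loop
vertex -1.802 -3.2 -0.418
vertex -1.879 -2.351 -0.021
vertex -3.189 -2.937 -0.139
endloop
endfacet
facet normal 0.732 0.343 -0.589
outer loop
vertex -1.879 -2.351 -0.021
vertex -2.391 -2.563 -0.781
vertex -2.469 -1.715 -0.384
endloop
endfacet
facet normal -0.225 0.317 0.921
outer loop
vertex -1.879 -2.351 -0.021
vertex -2.469 -1.715 -0.384
vertex -3.189 -2.937 -0.139
endloop
endfacet
facet normal 0.732 0.343 -0.589
outer loop
vertex -2.469 -1.715 -0.384
vertex -2.391 -2.563 -0.781
vertex -2.98 -1.927 -1.143
endloop
endfacet
facet normal -0.766 0.526 0.369
outer loop
vertex -2.469 -1.715 -0.384
vertex -2.98 -1.927 -1.143
vertex -3.189 -2.937 -0.139
endloop
endfacet
facet normal 0.732 0.343 -0.589
outer loop
vertex -2.98 -1.927 -1.143
vertex -2.391 -2.563 -0.781
vertex -2.902 -2.775 -1.54
endloop
endfacet
facet normal -0.980 0.004 -0.200
outer loop
vertex -2.98 -1.927 -1.143
vertex -2.902 -2.775 -1.54
vertex -3.189 -2.937 -0.139
endloop
endfacet
facet normal 0.732 0.343 -0.589
outer loop
vertex -2.902 -2.775 -1.54
vertex -2.391 -2.563 -0.781
vertex -2.313 -3.412 -1.178
endloop
endfacet
facet normal -0.652 -0.726 -0.218
outer loop
vertex -2.902 -2.775 -1.54
vertex -2.313 -3.412 -1.178
vertex -3.189 -2.937 -0.139
endloop
endfacet
facet normal 0.733 0.342 -0.588
outer loop
vertex -2.313 -3.412 -1.178
vertex -2.391 -2.563 -0.781
vertex -1.802 -3.2 -0.418
endloop
endfacet
facet normal -0.110 -0.936 0.335
outer loop
vertex -2.313 -3.412 -1.178
vertex -1.802 -3.2 -0.418
vertex -3.189 -2.937 -0.139
endloop
endfacet
facet normal -0.716 -0.442 -0.540
outer loop
vertex 2.517 -2.823 -1.661
vertex 1.5 -2.232 -0.796
vertex 2.481 -2.167 -2.151
endloop
endfacet
facet normal 0.696 -0.405 -0.593
outer loop
vertex 3.42 -1.588 -1.444
vertex 2.517 -2.823 -1.661
vertex 2.481 -2.167 -2.151
endloop
endfacet
facet normal -0.717 -0.442 -0.540
outer loop
vertex 2.481 -2.167 -2.151
vertex 1.5 -2.232 -0.796
vertex 1.465 -1.576 -1.286
endloop
endfacet
facet normal -0.043 0.800 -0.598
outer loop
vertex 1.465 -1.576 -1.286
vertex 3.42 -1.588 -1.444
vertex 2.481 -2.167 -2.151
endloop
endfacet
facet normal 0.043 -0.800 0.598
outer loop
vertex 2.517 -2.823 -1.661
vertex 2.439 -1.653 -0.089
vertex 1.5 -2.232 -0.796
endloop
endfacet
facet normal 0.696 -0.405 -0.592
outer loop
vertex 3.455 -2.244 -0.954
vertex 2.517 -2.823 -1.661
vertex 3.42 -1.588 -1.444
endloop
endfacet
facet normal 0.043 -0.800 0.598
outer loop
vertex 3.455 -2.244 -0.954
vertex 2.439 -1.653 -0.089
vertex 2.517 -2.823 -1.661
endloop
endfacet
facet normal -0.696 0.405 0.593
outer loop
vertex 1.5 -2.232 -0.796
vertex 2.439 -1.653 -0.089
vertex 1.465 -1.576 -1.286
endloop
endfacet
facet normal -0.043 0.800 -0.598
outer loop
vertex 2.403 -0.997 -0.579
vertex 3.42 -1.588 -1.444
vertex 1.465 -1.576 -1.286
endloop
endfacet
facet normal -0.696 0.405 0.593
outer loop
vertex 1.465 -1.576 -1.286
vertex 2.439 -1.653 -0.089
vertex 2.403 -0.997 -0.579
endloop
endfacet
facet normal 0.716 0.442 0.540
outer loop
vertex 2.403 -0.997 -0.579
vertex 3.455 -2.244 -0.954
vertex 3.42 -1.588 -1.444
endloop
endfacet
facet normal 0.717 0.442 0.539
outer loop
vertex 2.439 -1.653 -0.089
vertex 3.455 -2.244 -0.954
vertex 2.403 -0.997 -0.579
endloop
endfacet
facet normal -0.641 0.396 0.657
outer loop
vertex -0.927 0.915 1.775
vertex -0.652 0.035 2.573
vertex -0.014 1.075 2.569
endloop
endfacet
facet normal -0.364 0.901 0.237
outer loop
vertex -0.927 0.915 1.775
vertex -0.014 1.075 2.569
vertex 0.116 1.432 1.41
endloop
endfacet
facet normal -0.518 0.734 -0.439
outer loop
vertex -0.927 0.915 1.775
vertex 0.116 1.432 1.41
vertex -0.441 0.613 0.698
endloop
endfacet
facet normal -0.891 0.125 -0.437
outer loop
vertex -0.927 0.915 1.775
vertex -0.441 0.613 0.698
vertex -0.915 -0.251 1.417
endloop
endfacet
facet normal -0.967 -0.084 0.241
outer loop
vertex -0.927 0.915 1.775
vertex -0.915 -0.251 1.417
vertex -0.652 0.035 2.573
endloop
endfacet
facet normal 0.346 0.885 0.311
outer loop
vertex 0.116 1.432 1.41
vertex -0.014 1.075 2.569
vertex 1.035 0.871 1.983
endloop
endfacet
facet normal -0.104 0.068 0.992
outer loop
vertex -0.014 1.075 2.569
vertex -0.652 0.035 2.573
vertex 0.561 0.007 2.702
endloop
endfacet
facet normal -0.631 -0.708 0.319
outer loop
vertex -0.652 0.035 2.573
vertex -0.915 -0.251 1.417
vertex 0.004 -0.812 1.99
endloop
endfacet
facet normal -0.507 -0.370 -0.779
outer loop
vertex -0.915 -0.251 1.417
vertex -0.441 0.613 0.698
vertex 0.134 -0.455 0.831
endloop
endfacet
facet normal 0.097 0.614 -0.783
outer loop
vertex -0.441 0.613 0.698
vertex 0.116 1.432 1.41
vertex 0.772 0.585 0.827
endloop
endfacet
facet normal 0.891 -0.125 0.437
outer loop
vertex 1.047 -0.295 1.625
vertex 1.035 0.871 1.983
vertex 0.561 0.007 2.702
endloop
endfacet
facet normal 0.518 -0.734 0.439
outer loop
vertex 1.047 -0.295 1.625
vertex 0.561 0.007 2.702
vertex 0.004 -0.812 1.99
endloop
endfacet
facet normal 0.364 -0.901 -0.237
outer loop
vertex 1.047 -0.295 1.625
vertex 0.004 -0.812 1.99
vertex 0.134 -0.455 0.831
endloop
endfacet
facet normal 0.641 -0.396 -0.657
outer loop
vertex 1.047 -0.295 1.625
vertex 0.134 -0.455 0.831
vertex 0.772 0.585 0.827
endloop
endfacet
facet normal 0.967 0.084 -0.241
outer loop
vertex 1.047 -0.295 1.625
vertex 0.772 0.585 0.827
vertex 1.035 0.871 1.983
endloop
endfacet
facet normal 0.507 0.370 0.779
outer loop
vertex 0.561 0.007 2.702
vertex 1.035 0.871 1.983
vertex -0.014 1.075 2.569
endloop
endfacet
facet normal -0.097 -0.614 0.783
outer loop
vertex 0.004 -0.812 1.99
vertex 0.561 0.007 2.702
vertex -0.652 0.035 2.573
endloop
endfacet
facet normal -0.346 -0.885 -0.311
outer loop
vertex 0.134 -0.455 0.831
vertex 0.004 -0.812 1.99
vertex -0.915 -0.251 1.417
endloop
endfacet
facet normal 0.104 -0.068 -0.992
outer loop
vertex 0.772 0.585 0.827
vertex 0.134 -0.455 0.831
vertex -0.441 0.613 0.698
endloop
endfacet
facet normal 0.631 0.708 -0.319
outer loop
vertex 1.035 0.871 1.983
vertex 0.772 0.585 0.827
vertex 0.116 1.432 1.41
endloop
endfacet

endsolid


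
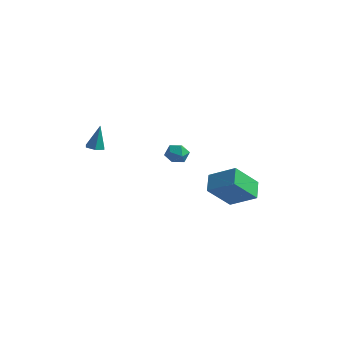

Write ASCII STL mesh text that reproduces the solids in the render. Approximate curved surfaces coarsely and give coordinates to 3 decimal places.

solid 
facet normal -0.081 -0.203 -0.976
outer loop
vertex -2.008 -3.017 2.729
vertex -2.54 -3.089 2.788
vertex -2.345 -2.599 2.67
endloop
endfacet
facet normal 0.765 0.633 0.115
outer loop
vertex -2.008 -3.017 2.729
vertex -2.345 -2.599 2.67
vertex -2.42 -2.791 4.232
endloop
endfacet
facet normal -0.081 -0.203 -0.976
outer loop
vertex -2.345 -2.599 2.67
vertex -2.54 -3.089 2.788
vertex -2.877 -2.671 2.729
endloop
endfacet
facet normal -0.121 0.986 0.115
outer loop
vertex -2.345 -2.599 2.67
vertex -2.877 -2.671 2.729
vertex -2.42 -2.791 4.232
endloop
endfacet
facet normal -0.079 -0.202 -0.976
outer loop
vertex -2.877 -2.671 2.729
vertex -2.54 -3.089 2.788
vertex -3.072 -3.161 2.846
endloop
endfacet
facet normal -0.862 0.413 0.295
outer loop
vertex -2.877 -2.671 2.729
vertex -3.072 -3.161 2.846
vertex -2.42 -2.791 4.232
endloop
endfacet
facet normal -0.079 -0.202 -0.976
outer loop
vertex -3.072 -3.161 2.846
vertex -2.54 -3.089 2.788
vertex -2.735 -3.579 2.905
endloop
endfacet
facet normal -0.717 -0.511 0.474
outer loop
vertex -3.072 -3.161 2.846
vertex -2.735 -3.579 2.905
vertex -2.42 -2.791 4.232
endloop
endfacet
facet normal -0.081 -0.201 -0.976
outer loop
vertex -2.735 -3.579 2.905
vertex -2.54 -3.089 2.788
vertex -2.203 -3.507 2.846
endloop
endfacet
facet normal 0.169 -0.865 0.473
outer loop
vertex -2.735 -3.579 2.905
vertex -2.203 -3.507 2.846
vertex -2.42 -2.791 4.232
endloop
endfacet
facet normal -0.081 -0.201 -0.976
outer loop
vertex -2.203 -3.507 2.846
vertex -2.54 -3.089 2.788
vertex -2.008 -3.017 2.729
endloop
endfacet
facet normal 0.910 -0.292 0.293
outer loop
vertex -2.203 -3.507 2.846
vertex -2.008 -3.017 2.729
vertex -2.42 -2.791 4.232
endloop
endfacet
facet normal -0.401 0.916 -0.008
outer loop
vertex 1.213 -0.629 2.321
vertex 0.627 -0.883 2.563
vertex 1.11 -0.668 2.995
endloop
endfacet
facet normal 0.304 0.947 0.101
outer loop
vertex 1.213 -0.629 2.321
vertex 1.11 -0.668 2.995
vertex 1.718 -0.835 2.732
endloop
endfacet
facet normal 0.627 0.635 -0.452
outer loop
vertex 1.213 -0.629 2.321
vertex 1.718 -0.835 2.732
vertex 1.61 -1.153 2.136
endloop
endfacet
facet normal 0.121 0.411 -0.904
outer loop
vertex 1.213 -0.629 2.321
vertex 1.61 -1.153 2.136
vertex 0.936 -1.183 2.032
endloop
endfacet
facet normal -0.513 0.584 -0.629
outer loop
vertex 1.213 -0.629 2.321
vertex 0.936 -1.183 2.032
vertex 0.627 -0.883 2.563
endloop
endfacet
facet normal 0.453 0.567 0.687
outer loop
vertex 1.718 -0.835 2.732
vertex 1.11 -0.668 2.995
vertex 1.444 -1.217 3.228
endloop
endfacet
facet normal -0.687 0.517 0.511
outer loop
vertex 1.11 -0.668 2.995
vertex 0.627 -0.883 2.563
vertex 0.77 -1.247 3.124
endloop
endfacet
facet normal -0.869 -0.019 -0.495
outer loop
vertex 0.627 -0.883 2.563
vertex 0.936 -1.183 2.032
vertex 0.662 -1.565 2.528
endloop
endfacet
facet normal 0.158 -0.302 -0.940
outer loop
vertex 0.936 -1.183 2.032
vertex 1.61 -1.153 2.136
vertex 1.27 -1.732 2.265
endloop
endfacet
facet normal 0.976 0.061 -0.209
outer loop
vertex 1.61 -1.153 2.136
vertex 1.718 -0.835 2.732
vertex 1.753 -1.517 2.697
endloop
endfacet
facet normal -0.121 -0.411 0.904
outer loop
vertex 1.167 -1.771 2.939
vertex 1.444 -1.217 3.228
vertex 0.77 -1.247 3.124
endloop
endfacet
facet normal -0.627 -0.635 0.452
outer loop
vertex 1.167 -1.771 2.939
vertex 0.77 -1.247 3.124
vertex 0.662 -1.565 2.528
endloop
endfacet
facet normal -0.304 -0.947 -0.101
outer loop
vertex 1.167 -1.771 2.939
vertex 0.662 -1.565 2.528
vertex 1.27 -1.732 2.265
endloop
endfacet
facet normal 0.401 -0.916 0.008
outer loop
vertex 1.167 -1.771 2.939
vertex 1.27 -1.732 2.265
vertex 1.753 -1.517 2.697
endloop
endfacet
facet normal 0.513 -0.584 0.629
outer loop
vertex 1.167 -1.771 2.939
vertex 1.753 -1.517 2.697
vertex 1.444 -1.217 3.228
endloop
endfacet
facet normal -0.158 0.302 0.940
outer loop
vertex 0.77 -1.247 3.124
vertex 1.444 -1.217 3.228
vertex 1.11 -0.668 2.995
endloop
endfacet
facet normal -0.976 -0.061 0.209
outer loop
vertex 0.662 -1.565 2.528
vertex 0.77 -1.247 3.124
vertex 0.627 -0.883 2.563
endloop
endfacet
facet normal -0.453 -0.567 -0.687
outer loop
vertex 1.27 -1.732 2.265
vertex 0.662 -1.565 2.528
vertex 0.936 -1.183 2.032
endloop
endfacet
facet normal 0.687 -0.517 -0.511
outer loop
vertex 1.753 -1.517 2.697
vertex 1.27 -1.732 2.265
vertex 1.61 -1.153 2.136
endloop
endfacet
facet normal 0.869 0.019 0.495
outer loop
vertex 1.444 -1.217 3.228
vertex 1.753 -1.517 2.697
vertex 1.718 -0.835 2.732
endloop
endfacet
facet normal -0.426 0.724 0.542
outer loop
vertex -0.095 3.429 -0.976
vertex 1.432 3.706 -0.146
vertex 0.435 4.819 -2.416
endloop
endfacet
facet normal -0.868 -0.158 -0.472
outer loop
vertex 0.968 3.914 -3.094
vertex -0.095 3.429 -0.976
vertex 0.435 4.819 -2.416
endloop
endfacet
facet normal -0.426 0.724 0.542
outer loop
vertex 0.435 4.819 -2.416
vertex 1.432 3.706 -0.146
vertex 1.962 5.096 -1.586
endloop
endfacet
facet normal 0.256 0.672 -0.695
outer loop
vertex 1.962 5.096 -1.586
vertex 0.968 3.914 -3.094
vertex 0.435 4.819 -2.416
endloop
endfacet
facet normal -0.256 -0.672 0.695
outer loop
vertex -0.095 3.429 -0.976
vertex 1.965 2.801 -0.824
vertex 1.432 3.706 -0.146
endloop
endfacet
facet normal -0.868 -0.158 -0.472
outer loop
vertex 0.438 2.524 -1.654
vertex -0.095 3.429 -0.976
vertex 0.968 3.914 -3.094
endloop
endfacet
facet normal -0.256 -0.672 0.695
outer loop
vertex 0.438 2.524 -1.654
vertex 1.965 2.801 -0.824
vertex -0.095 3.429 -0.976
endloop
endfacet
facet normal 0.868 0.158 0.472
outer loop
vertex 1.432 3.706 -0.146
vertex 1.965 2.801 -0.824
vertex 1.962 5.096 -1.586
endloop
endfacet
facet normal 0.256 0.672 -0.695
outer loop
vertex 2.495 4.191 -2.264
vertex 0.968 3.914 -3.094
vertex 1.962 5.096 -1.586
endloop
endfacet
facet normal 0.868 0.158 0.472
outer loop
vertex 1.962 5.096 -1.586
vertex 1.965 2.801 -0.824
vertex 2.495 4.191 -2.264
endloop
endfacet
facet normal 0.426 -0.724 -0.542
outer loop
vertex 2.495 4.191 -2.264
vertex 0.438 2.524 -1.654
vertex 0.968 3.914 -3.094
endloop
endfacet
facet normal 0.426 -0.724 -0.542
outer loop
vertex 1.965 2.801 -0.824
vertex 0.438 2.524 -1.654
vertex 2.495 4.191 -2.264
endloop
endfacet

endsolid


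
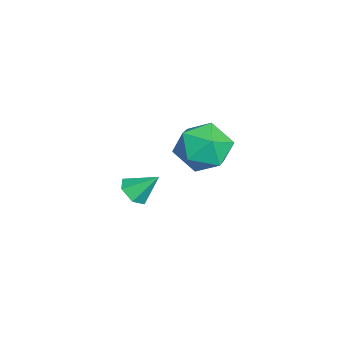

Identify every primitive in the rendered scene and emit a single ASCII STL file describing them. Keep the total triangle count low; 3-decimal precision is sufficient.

solid 
facet normal -0.084 -0.729 -0.680
outer loop
vertex 0.45 -1.816 -1.539
vertex 0.075 -1.39 -1.949
vertex 0.772 -1.412 -2.012
endloop
endfacet
facet normal 0.836 -0.025 0.548
outer loop
vertex 0.45 -1.816 -1.539
vertex 0.772 -1.412 -2.012
vertex 0.185 -0.45 -1.071
endloop
endfacet
facet normal -0.084 -0.728 -0.681
outer loop
vertex 0.772 -1.412 -2.012
vertex 0.075 -1.39 -1.949
vertex 0.397 -0.986 -2.421
endloop
endfacet
facet normal 0.796 0.595 -0.111
outer loop
vertex 0.772 -1.412 -2.012
vertex 0.397 -0.986 -2.421
vertex 0.185 -0.45 -1.071
endloop
endfacet
facet normal -0.084 -0.728 -0.681
outer loop
vertex 0.397 -0.986 -2.421
vertex 0.075 -1.39 -1.949
vertex -0.3 -0.964 -2.358
endloop
endfacet
facet normal -0.004 0.929 -0.370
outer loop
vertex 0.397 -0.986 -2.421
vertex -0.3 -0.964 -2.358
vertex 0.185 -0.45 -1.071
endloop
endfacet
facet normal -0.085 -0.728 -0.681
outer loop
vertex -0.3 -0.964 -2.358
vertex 0.075 -1.39 -1.949
vertex -0.621 -1.368 -1.886
endloop
endfacet
facet normal -0.765 0.644 0.031
outer loop
vertex -0.3 -0.964 -2.358
vertex -0.621 -1.368 -1.886
vertex 0.185 -0.45 -1.071
endloop
endfacet
facet normal -0.085 -0.729 -0.680
outer loop
vertex -0.621 -1.368 -1.886
vertex 0.075 -1.39 -1.949
vertex -0.246 -1.794 -1.476
endloop
endfacet
facet normal -0.725 0.025 0.689
outer loop
vertex -0.621 -1.368 -1.886
vertex -0.246 -1.794 -1.476
vertex 0.185 -0.45 -1.071
endloop
endfacet
facet normal -0.085 -0.729 -0.680
outer loop
vertex -0.246 -1.794 -1.476
vertex 0.075 -1.39 -1.949
vertex 0.45 -1.816 -1.539
endloop
endfacet
facet normal 0.076 -0.310 0.948
outer loop
vertex -0.246 -1.794 -1.476
vertex 0.45 -1.816 -1.539
vertex 0.185 -0.45 -1.071
endloop
endfacet
facet normal -0.407 0.888 -0.213
outer loop
vertex 3.02 1.807 1.706
vertex 2.235 1.643 2.525
vertex 3.226 2.158 2.777
endloop
endfacet
facet normal 0.293 0.890 -0.348
outer loop
vertex 3.02 1.807 1.706
vertex 3.226 2.158 2.777
vertex 4.055 1.648 2.171
endloop
endfacet
facet normal 0.427 0.375 -0.823
outer loop
vertex 3.02 1.807 1.706
vertex 4.055 1.648 2.171
vertex 3.575 0.818 1.544
endloop
endfacet
facet normal -0.191 0.053 -0.980
outer loop
vertex 3.02 1.807 1.706
vertex 3.575 0.818 1.544
vertex 2.45 0.814 1.763
endloop
endfacet
facet normal -0.706 0.371 -0.603
outer loop
vertex 3.02 1.807 1.706
vertex 2.45 0.814 1.763
vertex 2.235 1.643 2.525
endloop
endfacet
facet normal 0.635 0.729 0.256
outer loop
vertex 4.055 1.648 2.171
vertex 3.226 2.158 2.777
vertex 3.91 1.386 3.277
endloop
endfacet
facet normal -0.498 0.725 0.477
outer loop
vertex 3.226 2.158 2.777
vertex 2.235 1.643 2.525
vertex 2.785 1.382 3.496
endloop
endfacet
facet normal -0.982 -0.112 -0.155
outer loop
vertex 2.235 1.643 2.525
vertex 2.45 0.814 1.763
vertex 2.305 0.552 2.869
endloop
endfacet
facet normal -0.147 -0.626 -0.766
outer loop
vertex 2.45 0.814 1.763
vertex 3.575 0.818 1.544
vertex 3.134 0.042 2.263
endloop
endfacet
facet normal 0.853 -0.107 -0.512
outer loop
vertex 3.575 0.818 1.544
vertex 4.055 1.648 2.171
vertex 4.125 0.557 2.515
endloop
endfacet
facet normal 0.191 -0.053 0.980
outer loop
vertex 3.34 0.393 3.334
vertex 3.91 1.386 3.277
vertex 2.785 1.382 3.496
endloop
endfacet
facet normal -0.427 -0.375 0.823
outer loop
vertex 3.34 0.393 3.334
vertex 2.785 1.382 3.496
vertex 2.305 0.552 2.869
endloop
endfacet
facet normal -0.293 -0.890 0.348
outer loop
vertex 3.34 0.393 3.334
vertex 2.305 0.552 2.869
vertex 3.134 0.042 2.263
endloop
endfacet
facet normal 0.407 -0.888 0.213
outer loop
vertex 3.34 0.393 3.334
vertex 3.134 0.042 2.263
vertex 4.125 0.557 2.515
endloop
endfacet
facet normal 0.706 -0.371 0.603
outer loop
vertex 3.34 0.393 3.334
vertex 4.125 0.557 2.515
vertex 3.91 1.386 3.277
endloop
endfacet
facet normal 0.147 0.626 0.766
outer loop
vertex 2.785 1.382 3.496
vertex 3.91 1.386 3.277
vertex 3.226 2.158 2.777
endloop
endfacet
facet normal -0.853 0.107 0.512
outer loop
vertex 2.305 0.552 2.869
vertex 2.785 1.382 3.496
vertex 2.235 1.643 2.525
endloop
endfacet
facet normal -0.635 -0.729 -0.256
outer loop
vertex 3.134 0.042 2.263
vertex 2.305 0.552 2.869
vertex 2.45 0.814 1.763
endloop
endfacet
facet normal 0.498 -0.725 -0.477
outer loop
vertex 4.125 0.557 2.515
vertex 3.134 0.042 2.263
vertex 3.575 0.818 1.544
endloop
endfacet
facet normal 0.982 0.112 0.155
outer loop
vertex 3.91 1.386 3.277
vertex 4.125 0.557 2.515
vertex 4.055 1.648 2.171
endloop
endfacet

endsolid


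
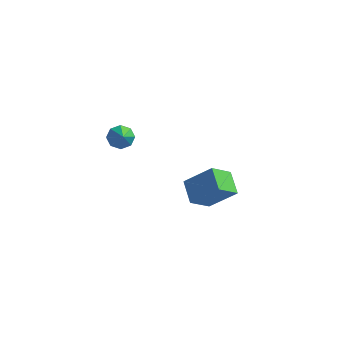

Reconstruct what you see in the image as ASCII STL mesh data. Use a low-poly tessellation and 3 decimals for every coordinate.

solid 
facet normal -0.437 0.644 -0.629
outer loop
vertex 0.882 -2.006 2.708
vertex 0.225 -2.406 2.755
vertex 0.533 -1.817 3.144
endloop
endfacet
facet normal 0.803 0.315 0.506
outer loop
vertex 0.882 -2.006 2.708
vertex 0.533 -1.817 3.144
vertex 0.815 -3.274 3.605
endloop
endfacet
facet normal -0.436 0.643 -0.629
outer loop
vertex 0.533 -1.817 3.144
vertex 0.225 -2.406 2.755
vertex 0.004 -1.972 3.352
endloop
endfacet
facet normal 0.258 0.336 0.906
outer loop
vertex 0.533 -1.817 3.144
vertex 0.004 -1.972 3.352
vertex 0.815 -3.274 3.605
endloop
endfacet
facet normal -0.438 0.642 -0.629
outer loop
vertex 0.004 -1.972 3.352
vertex 0.225 -2.406 2.755
vertex -0.395 -2.382 3.211
endloop
endfacet
facet normal -0.320 -0.015 0.947
outer loop
vertex 0.004 -1.972 3.352
vertex -0.395 -2.382 3.211
vertex 0.815 -3.274 3.605
endloop
endfacet
facet normal -0.437 0.643 -0.628
outer loop
vertex -0.395 -2.382 3.211
vertex 0.225 -2.406 2.755
vertex -0.431 -2.806 2.802
endloop
endfacet
facet normal -0.591 -0.534 0.605
outer loop
vertex -0.395 -2.382 3.211
vertex -0.431 -2.806 2.802
vertex 0.815 -3.274 3.605
endloop
endfacet
facet normal -0.437 0.642 -0.630
outer loop
vertex -0.431 -2.806 2.802
vertex 0.225 -2.406 2.755
vertex -0.082 -2.995 2.367
endloop
endfacet
facet normal -0.395 -0.915 0.080
outer loop
vertex -0.431 -2.806 2.802
vertex -0.082 -2.995 2.367
vertex 0.815 -3.274 3.605
endloop
endfacet
facet normal -0.437 0.642 -0.630
outer loop
vertex -0.082 -2.995 2.367
vertex 0.225 -2.406 2.755
vertex 0.447 -2.839 2.159
endloop
endfacet
facet normal 0.150 -0.936 -0.320
outer loop
vertex -0.082 -2.995 2.367
vertex 0.447 -2.839 2.159
vertex 0.815 -3.274 3.605
endloop
endfacet
facet normal -0.436 0.643 -0.630
outer loop
vertex 0.447 -2.839 2.159
vertex 0.225 -2.406 2.755
vertex 0.846 -2.43 2.3
endloop
endfacet
facet normal 0.727 -0.585 -0.361
outer loop
vertex 0.447 -2.839 2.159
vertex 0.846 -2.43 2.3
vertex 0.815 -3.274 3.605
endloop
endfacet
facet normal -0.436 0.643 -0.630
outer loop
vertex 0.846 -2.43 2.3
vertex 0.225 -2.406 2.755
vertex 0.882 -2.006 2.708
endloop
endfacet
facet normal 0.998 -0.066 -0.019
outer loop
vertex 0.846 -2.43 2.3
vertex 0.882 -2.006 2.708
vertex 0.815 -3.274 3.605
endloop
endfacet
facet normal -0.575 0.692 0.437
outer loop
vertex 1.834 2.099 -3.852
vertex 3.389 2.486 -2.419
vertex 2.477 3.274 -4.867
endloop
endfacet
facet normal -0.723 -0.180 -0.667
outer loop
vertex 3.391 2.174 -5.561
vertex 1.834 2.099 -3.852
vertex 2.477 3.274 -4.867
endloop
endfacet
facet normal -0.575 0.691 0.437
outer loop
vertex 2.477 3.274 -4.867
vertex 3.389 2.486 -2.419
vertex 4.031 3.661 -3.433
endloop
endfacet
facet normal 0.383 0.699 -0.604
outer loop
vertex 4.031 3.661 -3.433
vertex 3.391 2.174 -5.561
vertex 2.477 3.274 -4.867
endloop
endfacet
facet normal -0.383 -0.699 0.604
outer loop
vertex 1.834 2.099 -3.852
vertex 4.303 1.386 -3.113
vertex 3.389 2.486 -2.419
endloop
endfacet
facet normal -0.723 -0.180 -0.667
outer loop
vertex 2.749 0.999 -4.547
vertex 1.834 2.099 -3.852
vertex 3.391 2.174 -5.561
endloop
endfacet
facet normal -0.383 -0.700 0.603
outer loop
vertex 2.749 0.999 -4.547
vertex 4.303 1.386 -3.113
vertex 1.834 2.099 -3.852
endloop
endfacet
facet normal 0.723 0.180 0.667
outer loop
vertex 3.389 2.486 -2.419
vertex 4.303 1.386 -3.113
vertex 4.031 3.661 -3.433
endloop
endfacet
facet normal 0.382 0.699 -0.604
outer loop
vertex 4.946 2.561 -4.128
vertex 3.391 2.174 -5.561
vertex 4.031 3.661 -3.433
endloop
endfacet
facet normal 0.723 0.180 0.667
outer loop
vertex 4.031 3.661 -3.433
vertex 4.303 1.386 -3.113
vertex 4.946 2.561 -4.128
endloop
endfacet
facet normal 0.575 -0.692 -0.437
outer loop
vertex 4.946 2.561 -4.128
vertex 2.749 0.999 -4.547
vertex 3.391 2.174 -5.561
endloop
endfacet
facet normal 0.575 -0.692 -0.437
outer loop
vertex 4.303 1.386 -3.113
vertex 2.749 0.999 -4.547
vertex 4.946 2.561 -4.128
endloop
endfacet

endsolid


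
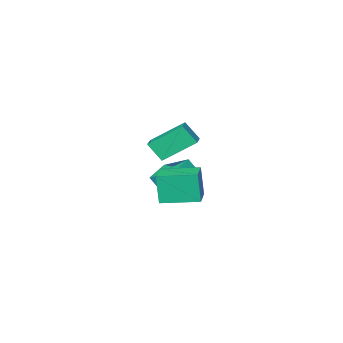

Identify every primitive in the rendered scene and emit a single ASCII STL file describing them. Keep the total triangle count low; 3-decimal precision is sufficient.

solid 
facet normal -0.635 -0.761 -0.132
outer loop
vertex 2.357 2.123 0.23
vertex 0.92 3.288 0.429
vertex 2.359 2.394 -1.336
endloop
endfacet
facet normal 0.772 -0.627 -0.107
outer loop
vertex 3.16 3.352 -1.169
vertex 2.357 2.123 0.23
vertex 2.359 2.394 -1.336
endloop
endfacet
facet normal -0.635 -0.761 -0.133
outer loop
vertex 2.359 2.394 -1.336
vertex 0.92 3.288 0.429
vertex 0.923 3.559 -1.138
endloop
endfacet
facet normal 0.002 0.170 -0.985
outer loop
vertex 0.923 3.559 -1.138
vertex 3.16 3.352 -1.169
vertex 2.359 2.394 -1.336
endloop
endfacet
facet normal -0.002 -0.170 0.985
outer loop
vertex 2.357 2.123 0.23
vertex 1.721 4.246 0.596
vertex 0.92 3.288 0.429
endloop
endfacet
facet normal 0.772 -0.626 -0.107
outer loop
vertex 3.157 3.081 0.398
vertex 2.357 2.123 0.23
vertex 3.16 3.352 -1.169
endloop
endfacet
facet normal -0.003 -0.171 0.985
outer loop
vertex 3.157 3.081 0.398
vertex 1.721 4.246 0.596
vertex 2.357 2.123 0.23
endloop
endfacet
facet normal -0.772 0.627 0.107
outer loop
vertex 0.92 3.288 0.429
vertex 1.721 4.246 0.596
vertex 0.923 3.559 -1.138
endloop
endfacet
facet normal 0.002 0.171 -0.985
outer loop
vertex 1.723 4.517 -0.97
vertex 3.16 3.352 -1.169
vertex 0.923 3.559 -1.138
endloop
endfacet
facet normal -0.772 0.626 0.107
outer loop
vertex 0.923 3.559 -1.138
vertex 1.721 4.246 0.596
vertex 1.723 4.517 -0.97
endloop
endfacet
facet normal 0.635 0.761 0.133
outer loop
vertex 1.723 4.517 -0.97
vertex 3.157 3.081 0.398
vertex 3.16 3.352 -1.169
endloop
endfacet
facet normal 0.635 0.761 0.132
outer loop
vertex 1.721 4.246 0.596
vertex 3.157 3.081 0.398
vertex 1.723 4.517 -0.97
endloop
endfacet
facet normal -0.883 -0.415 0.219
outer loop
vertex -1.755 -1.76 -1.938
vertex -2.116 -1.404 -2.717
vertex -1.296 -3.196 -2.807
endloop
endfacet
facet normal 0.388 -0.383 0.838
outer loop
vertex -0.104 -2.636 -3.103
vertex -1.755 -1.76 -1.938
vertex -1.296 -3.196 -2.807
endloop
endfacet
facet normal -0.883 -0.415 0.219
outer loop
vertex -1.296 -3.196 -2.807
vertex -2.116 -1.404 -2.717
vertex -1.657 -2.839 -3.586
endloop
endfacet
facet normal 0.263 -0.825 -0.500
outer loop
vertex -1.657 -2.839 -3.586
vertex -0.104 -2.636 -3.103
vertex -1.296 -3.196 -2.807
endloop
endfacet
facet normal -0.264 0.825 0.499
outer loop
vertex -1.755 -1.76 -1.938
vertex -0.924 -0.844 -3.013
vertex -2.116 -1.404 -2.717
endloop
endfacet
facet normal 0.388 -0.383 0.838
outer loop
vertex -0.563 -1.201 -2.234
vertex -1.755 -1.76 -1.938
vertex -0.104 -2.636 -3.103
endloop
endfacet
facet normal -0.263 0.825 0.500
outer loop
vertex -0.563 -1.201 -2.234
vertex -0.924 -0.844 -3.013
vertex -1.755 -1.76 -1.938
endloop
endfacet
facet normal -0.388 0.383 -0.838
outer loop
vertex -2.116 -1.404 -2.717
vertex -0.924 -0.844 -3.013
vertex -1.657 -2.839 -3.586
endloop
endfacet
facet normal 0.263 -0.826 -0.499
outer loop
vertex -0.465 -2.28 -3.882
vertex -0.104 -2.636 -3.103
vertex -1.657 -2.839 -3.586
endloop
endfacet
facet normal -0.388 0.383 -0.838
outer loop
vertex -1.657 -2.839 -3.586
vertex -0.924 -0.844 -3.013
vertex -0.465 -2.28 -3.882
endloop
endfacet
facet normal 0.883 0.415 -0.219
outer loop
vertex -0.465 -2.28 -3.882
vertex -0.563 -1.201 -2.234
vertex -0.104 -2.636 -3.103
endloop
endfacet
facet normal 0.883 0.415 -0.219
outer loop
vertex -0.924 -0.844 -3.013
vertex -0.563 -1.201 -2.234
vertex -0.465 -2.28 -3.882
endloop
endfacet
facet normal -0.348 0.511 -0.786
outer loop
vertex -0.202 1.514 1.225
vertex 0.392 2.205 1.411
vertex 1.143 0.667 0.078
endloop
endfacet
facet normal -0.638 -0.744 -0.199
outer loop
vertex 1.548 0.075 0.989
vertex -0.202 1.514 1.225
vertex 1.143 0.667 0.078
endloop
endfacet
facet normal -0.349 0.511 -0.786
outer loop
vertex 1.143 0.667 0.078
vertex 0.392 2.205 1.411
vertex 1.737 1.358 0.263
endloop
endfacet
facet normal 0.685 -0.432 -0.586
outer loop
vertex 1.737 1.358 0.263
vertex 1.548 0.075 0.989
vertex 1.143 0.667 0.078
endloop
endfacet
facet normal -0.686 0.432 0.586
outer loop
vertex -0.202 1.514 1.225
vertex 0.797 1.613 2.322
vertex 0.392 2.205 1.411
endloop
endfacet
facet normal -0.638 -0.744 -0.199
outer loop
vertex 0.203 0.922 2.137
vertex -0.202 1.514 1.225
vertex 1.548 0.075 0.989
endloop
endfacet
facet normal -0.686 0.433 0.585
outer loop
vertex 0.203 0.922 2.137
vertex 0.797 1.613 2.322
vertex -0.202 1.514 1.225
endloop
endfacet
facet normal 0.638 0.743 0.199
outer loop
vertex 0.392 2.205 1.411
vertex 0.797 1.613 2.322
vertex 1.737 1.358 0.263
endloop
endfacet
facet normal 0.686 -0.432 -0.585
outer loop
vertex 2.142 0.766 1.175
vertex 1.548 0.075 0.989
vertex 1.737 1.358 0.263
endloop
endfacet
facet normal 0.638 0.744 0.199
outer loop
vertex 1.737 1.358 0.263
vertex 0.797 1.613 2.322
vertex 2.142 0.766 1.175
endloop
endfacet
facet normal 0.349 -0.511 0.786
outer loop
vertex 2.142 0.766 1.175
vertex 0.203 0.922 2.137
vertex 1.548 0.075 0.989
endloop
endfacet
facet normal 0.349 -0.510 0.786
outer loop
vertex 0.797 1.613 2.322
vertex 0.203 0.922 2.137
vertex 2.142 0.766 1.175
endloop
endfacet

endsolid
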